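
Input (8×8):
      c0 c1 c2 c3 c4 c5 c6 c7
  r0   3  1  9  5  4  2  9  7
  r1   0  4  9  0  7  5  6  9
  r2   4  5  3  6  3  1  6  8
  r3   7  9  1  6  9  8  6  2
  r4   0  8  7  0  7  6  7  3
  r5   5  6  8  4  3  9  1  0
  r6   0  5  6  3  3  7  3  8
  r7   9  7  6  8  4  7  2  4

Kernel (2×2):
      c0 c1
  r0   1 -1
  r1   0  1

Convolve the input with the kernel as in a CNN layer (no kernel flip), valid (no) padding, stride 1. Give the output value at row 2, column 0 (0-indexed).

The receptive field on the input at this output position is [4 5 / 7 9]. Elementwise product with the kernel and sum: 4·1 + 5·-1 + 9·1.

8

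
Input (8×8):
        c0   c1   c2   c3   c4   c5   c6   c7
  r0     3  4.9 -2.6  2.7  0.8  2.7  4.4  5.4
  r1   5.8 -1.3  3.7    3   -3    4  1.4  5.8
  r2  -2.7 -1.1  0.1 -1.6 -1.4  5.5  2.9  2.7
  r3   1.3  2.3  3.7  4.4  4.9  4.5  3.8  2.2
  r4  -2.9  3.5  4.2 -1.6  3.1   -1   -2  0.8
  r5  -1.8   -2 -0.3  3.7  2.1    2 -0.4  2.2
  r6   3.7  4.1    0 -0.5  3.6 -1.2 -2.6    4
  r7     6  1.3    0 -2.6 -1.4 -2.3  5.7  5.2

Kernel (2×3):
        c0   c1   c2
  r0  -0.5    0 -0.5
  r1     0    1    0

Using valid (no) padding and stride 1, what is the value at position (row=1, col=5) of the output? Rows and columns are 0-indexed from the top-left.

-2

The receptive field on the input at this output position is [4 1.4 5.8 / 5.5 2.9 2.7]. Elementwise product with the kernel and sum: 4·-0.5 + 5.8·-0.5 + 2.9·1.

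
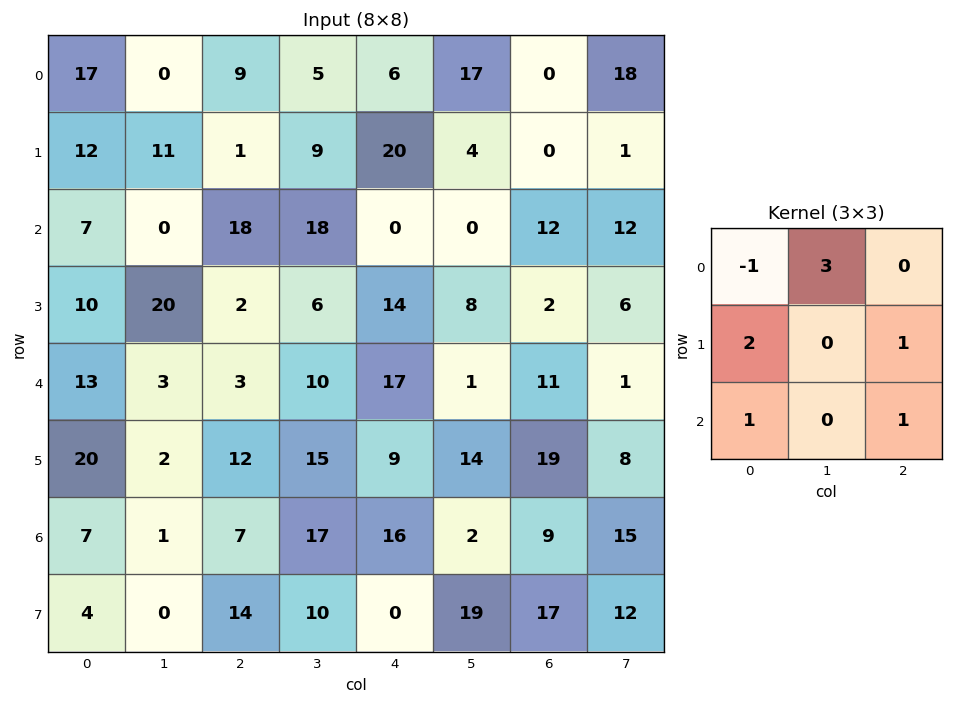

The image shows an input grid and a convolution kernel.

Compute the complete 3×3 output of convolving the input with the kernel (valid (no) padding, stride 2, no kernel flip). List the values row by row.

Output[0,0]: The receptive field on the input at this output position is [17 0 9 / 12 11 1 / 7 0 18]. Elementwise product with the kernel and sum: 17·-1 + 0·3 + 12·2 + 1·1 + 7·1 + 18·1.
Output[0,1]: The receptive field on the input at this output position is [9 5 6 / 1 9 20 / 18 18 0]. Elementwise product with the kernel and sum: 9·-1 + 5·3 + 1·2 + 20·1 + 18·1 + 0·1.

33 46 97
31 74 58
62 83 48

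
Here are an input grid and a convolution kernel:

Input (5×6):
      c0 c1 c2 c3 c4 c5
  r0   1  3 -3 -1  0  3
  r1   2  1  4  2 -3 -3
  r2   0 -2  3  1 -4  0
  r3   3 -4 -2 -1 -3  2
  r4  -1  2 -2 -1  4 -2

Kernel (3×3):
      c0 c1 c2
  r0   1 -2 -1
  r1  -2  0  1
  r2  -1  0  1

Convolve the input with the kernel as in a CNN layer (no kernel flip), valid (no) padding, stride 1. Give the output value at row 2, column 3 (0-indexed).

The receptive field on the input at this output position is [1 -4 0 / -1 -3 2 / -1 4 -2]. Elementwise product with the kernel and sum: 1·1 + -4·-2 + 0·-1 + -1·-2 + 2·1 + -1·-1 + -2·1.

12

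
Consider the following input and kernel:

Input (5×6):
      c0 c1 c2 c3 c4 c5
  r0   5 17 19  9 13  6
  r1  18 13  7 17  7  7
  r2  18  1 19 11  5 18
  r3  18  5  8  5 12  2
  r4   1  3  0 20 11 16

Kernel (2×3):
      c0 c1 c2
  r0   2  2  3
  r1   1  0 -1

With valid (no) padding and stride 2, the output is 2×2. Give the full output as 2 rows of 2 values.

Output[0,0]: The receptive field on the input at this output position is [5 17 19 / 18 13 7]. Elementwise product with the kernel and sum: 5·2 + 17·2 + 19·3 + 18·1 + 7·-1.
Output[0,1]: The receptive field on the input at this output position is [19 9 13 / 7 17 7]. Elementwise product with the kernel and sum: 19·2 + 9·2 + 13·3 + 7·1 + 7·-1.

112 95
105 71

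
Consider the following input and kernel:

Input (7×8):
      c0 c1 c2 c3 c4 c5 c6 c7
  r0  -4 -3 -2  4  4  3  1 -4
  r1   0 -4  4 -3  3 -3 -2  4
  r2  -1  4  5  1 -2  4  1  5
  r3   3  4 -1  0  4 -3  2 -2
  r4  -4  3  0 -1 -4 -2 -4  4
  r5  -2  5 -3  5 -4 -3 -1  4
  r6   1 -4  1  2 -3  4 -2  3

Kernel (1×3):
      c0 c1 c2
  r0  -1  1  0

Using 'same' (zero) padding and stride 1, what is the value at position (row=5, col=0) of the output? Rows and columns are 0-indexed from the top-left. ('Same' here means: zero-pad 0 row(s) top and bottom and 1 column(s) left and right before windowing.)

The receptive field on the zero-padded input at this output position is [0 -2 5]. Elementwise product with the kernel and sum: 0·-1 + -2·1.

-2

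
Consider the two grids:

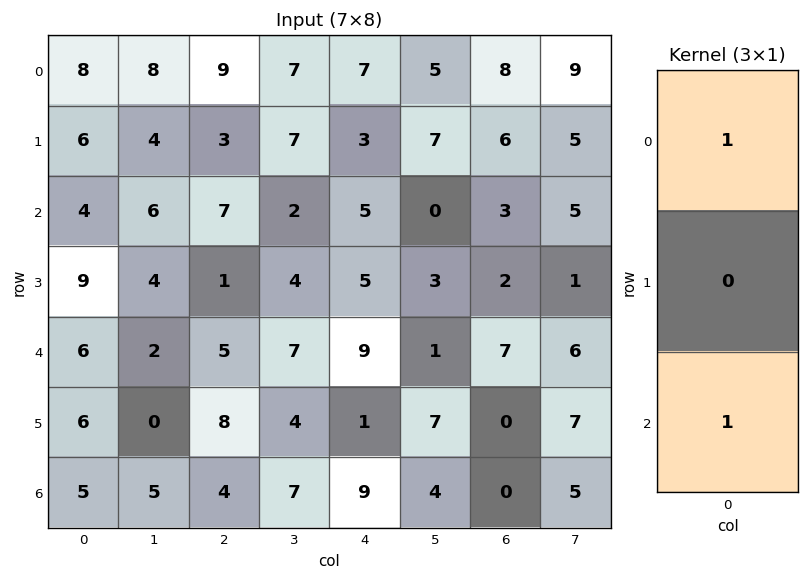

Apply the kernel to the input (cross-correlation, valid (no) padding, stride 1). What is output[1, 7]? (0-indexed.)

The receptive field on the input at this output position is [5 / 5 / 1]. Elementwise product with the kernel and sum: 5·1 + 1·1.

6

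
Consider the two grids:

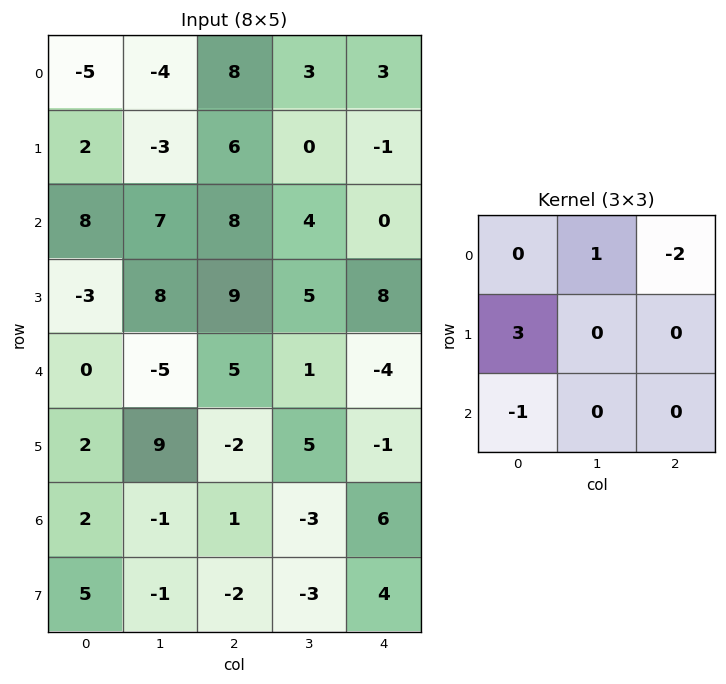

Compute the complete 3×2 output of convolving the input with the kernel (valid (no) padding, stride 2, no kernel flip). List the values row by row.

-22 7
-18 26
-11 2

Output[0,0]: The receptive field on the input at this output position is [-5 -4 8 / 2 -3 6 / 8 7 8]. Elementwise product with the kernel and sum: -4·1 + 8·-2 + 2·3 + 8·-1.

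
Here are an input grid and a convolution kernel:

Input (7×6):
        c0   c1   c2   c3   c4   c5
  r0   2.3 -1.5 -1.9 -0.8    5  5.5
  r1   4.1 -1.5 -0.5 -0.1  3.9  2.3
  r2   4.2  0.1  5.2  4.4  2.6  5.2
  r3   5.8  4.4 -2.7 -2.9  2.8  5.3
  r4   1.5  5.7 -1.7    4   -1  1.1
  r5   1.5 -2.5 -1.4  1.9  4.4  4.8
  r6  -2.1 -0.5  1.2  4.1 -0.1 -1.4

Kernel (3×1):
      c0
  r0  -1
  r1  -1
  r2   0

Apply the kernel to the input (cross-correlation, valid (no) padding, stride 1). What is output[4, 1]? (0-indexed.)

-3.2

The receptive field on the input at this output position is [5.7 / -2.5 / -0.5]. Elementwise product with the kernel and sum: 5.7·-1 + -2.5·-1.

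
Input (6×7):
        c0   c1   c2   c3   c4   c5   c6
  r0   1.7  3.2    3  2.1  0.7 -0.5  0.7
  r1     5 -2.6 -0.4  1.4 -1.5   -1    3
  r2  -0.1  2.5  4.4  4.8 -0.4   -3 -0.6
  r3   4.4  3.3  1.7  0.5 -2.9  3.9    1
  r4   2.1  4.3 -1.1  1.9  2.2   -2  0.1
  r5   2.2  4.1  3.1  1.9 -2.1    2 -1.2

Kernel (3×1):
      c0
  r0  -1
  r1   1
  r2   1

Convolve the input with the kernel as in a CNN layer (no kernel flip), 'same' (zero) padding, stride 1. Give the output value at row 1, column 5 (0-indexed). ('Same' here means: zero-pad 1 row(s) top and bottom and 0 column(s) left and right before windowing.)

The receptive field on the zero-padded input at this output position is [-0.5 / -1 / -3]. Elementwise product with the kernel and sum: -0.5·-1 + -1·1 + -3·1.

-3.5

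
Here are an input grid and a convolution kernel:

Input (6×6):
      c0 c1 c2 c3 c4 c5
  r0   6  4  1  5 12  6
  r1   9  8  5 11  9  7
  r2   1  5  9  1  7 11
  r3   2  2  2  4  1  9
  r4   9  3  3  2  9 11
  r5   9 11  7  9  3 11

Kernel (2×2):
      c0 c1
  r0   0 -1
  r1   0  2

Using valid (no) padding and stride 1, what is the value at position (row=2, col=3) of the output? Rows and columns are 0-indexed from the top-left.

-5

The receptive field on the input at this output position is [1 7 / 4 1]. Elementwise product with the kernel and sum: 7·-1 + 1·2.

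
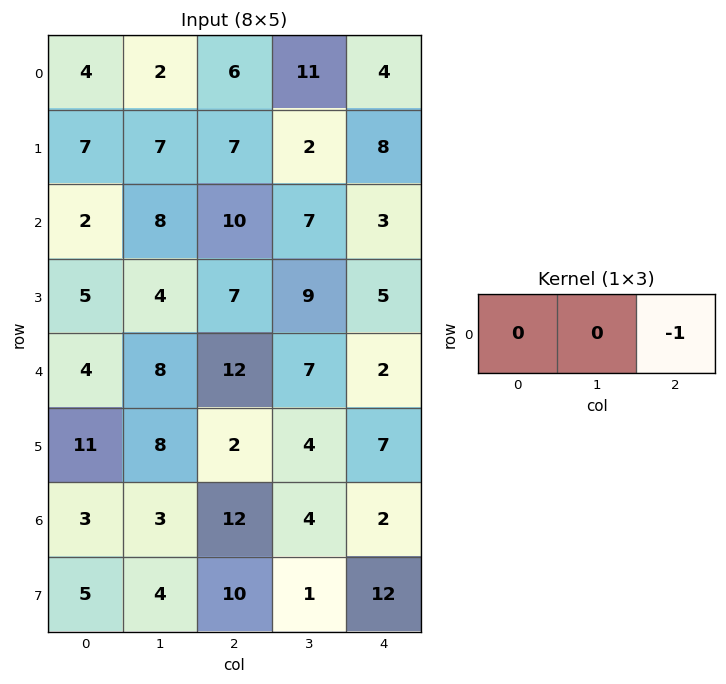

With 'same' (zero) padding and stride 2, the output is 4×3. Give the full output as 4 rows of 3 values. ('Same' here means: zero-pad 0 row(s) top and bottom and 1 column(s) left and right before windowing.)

-2 -11 0
-8 -7 0
-8 -7 0
-3 -4 0

Output[0,0]: The receptive field on the zero-padded input at this output position is [0 4 2]. Elementwise product with the kernel and sum: 2·-1.
Output[0,1]: The receptive field on the zero-padded input at this output position is [2 6 11]. Elementwise product with the kernel and sum: 11·-1.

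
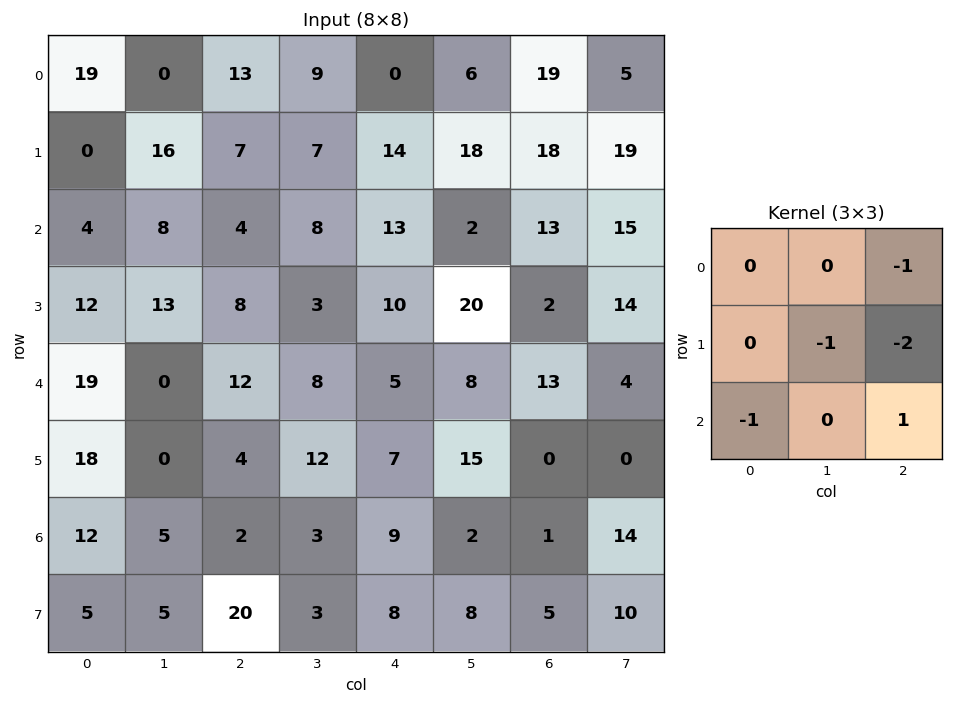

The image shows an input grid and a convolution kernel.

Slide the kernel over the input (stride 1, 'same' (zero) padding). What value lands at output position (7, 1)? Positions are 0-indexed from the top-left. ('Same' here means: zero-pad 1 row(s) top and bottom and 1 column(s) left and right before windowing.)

The receptive field on the zero-padded input at this output position is [12 5 2 / 5 5 20 / 0 0 0]. Elementwise product with the kernel and sum: 2·-1 + 5·-1 + 20·-2 + 0·-1 + 0·1.

-47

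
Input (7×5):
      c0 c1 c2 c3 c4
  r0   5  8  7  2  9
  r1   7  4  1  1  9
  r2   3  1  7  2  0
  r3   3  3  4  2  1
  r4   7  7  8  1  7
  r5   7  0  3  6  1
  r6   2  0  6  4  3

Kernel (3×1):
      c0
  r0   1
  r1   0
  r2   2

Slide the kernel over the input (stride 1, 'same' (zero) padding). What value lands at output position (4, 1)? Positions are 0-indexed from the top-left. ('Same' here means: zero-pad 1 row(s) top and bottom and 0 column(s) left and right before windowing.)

3

The receptive field on the zero-padded input at this output position is [3 / 7 / 0]. Elementwise product with the kernel and sum: 3·1 + 0·2.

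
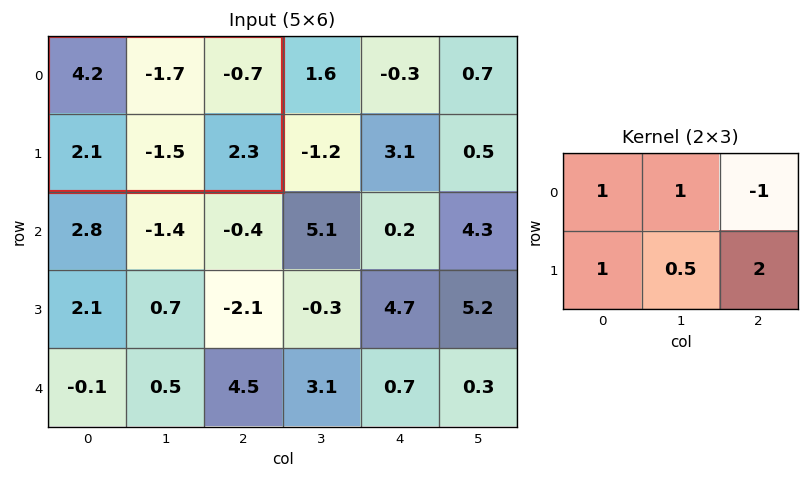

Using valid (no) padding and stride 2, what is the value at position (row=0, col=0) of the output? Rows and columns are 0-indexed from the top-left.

9.15

The receptive field on the input at this output position is [4.2 -1.7 -0.7 / 2.1 -1.5 2.3]. Elementwise product with the kernel and sum: 4.2·1 + -1.7·1 + -0.7·-1 + 2.1·1 + -1.5·0.5 + 2.3·2.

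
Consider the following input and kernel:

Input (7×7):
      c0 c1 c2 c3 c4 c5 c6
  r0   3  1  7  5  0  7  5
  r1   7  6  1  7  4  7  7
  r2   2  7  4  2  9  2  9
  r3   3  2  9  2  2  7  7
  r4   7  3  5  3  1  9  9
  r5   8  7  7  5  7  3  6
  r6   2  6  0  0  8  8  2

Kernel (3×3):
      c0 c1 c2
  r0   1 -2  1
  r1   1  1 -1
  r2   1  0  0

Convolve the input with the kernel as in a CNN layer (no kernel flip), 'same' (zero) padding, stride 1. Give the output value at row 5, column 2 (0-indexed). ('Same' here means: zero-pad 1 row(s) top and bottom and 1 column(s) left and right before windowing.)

The receptive field on the zero-padded input at this output position is [3 5 3 / 7 7 5 / 6 0 0]. Elementwise product with the kernel and sum: 3·1 + 5·-2 + 3·1 + 7·1 + 7·1 + 5·-1 + 6·1.

11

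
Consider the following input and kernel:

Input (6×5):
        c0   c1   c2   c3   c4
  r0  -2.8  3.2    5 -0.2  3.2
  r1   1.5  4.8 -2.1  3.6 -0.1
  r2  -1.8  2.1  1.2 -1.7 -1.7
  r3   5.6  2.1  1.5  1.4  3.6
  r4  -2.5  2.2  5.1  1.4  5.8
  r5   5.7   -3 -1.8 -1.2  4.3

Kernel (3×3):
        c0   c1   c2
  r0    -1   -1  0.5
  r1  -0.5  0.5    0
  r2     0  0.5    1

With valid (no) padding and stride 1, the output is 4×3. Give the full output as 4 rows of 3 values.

Output[0,0]: The receptive field on the input at this output position is [-2.8 3.2 5 / 1.5 4.8 -2.1 / -1.8 2.1 1.2]. Elementwise product with the kernel and sum: -2.8·-1 + 3.2·-1 + 5·0.5 + 1.5·-0.5 + 4.8·0.5 + 2.1·0.5 + 1.2·1.

6 -12.85 -2.9
-2.85 0.8 1.3
4.75 -0.5 6.1
-7.9 -3.55 0.75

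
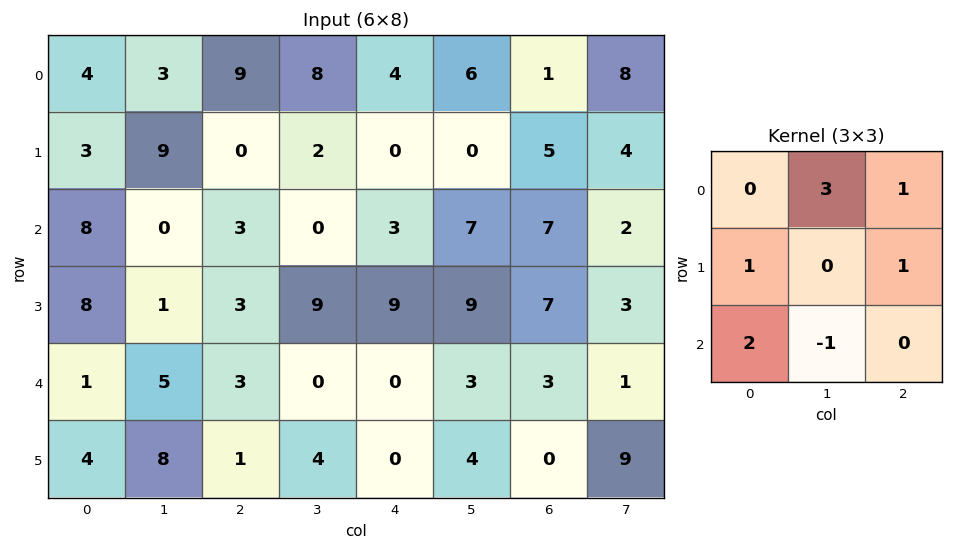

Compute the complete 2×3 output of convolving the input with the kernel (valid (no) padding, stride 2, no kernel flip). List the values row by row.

37 34 23
11 21 41

Output[0,0]: The receptive field on the input at this output position is [4 3 9 / 3 9 0 / 8 0 3]. Elementwise product with the kernel and sum: 3·3 + 9·1 + 3·1 + 0·1 + 8·2 + 0·-1.
Output[0,1]: The receptive field on the input at this output position is [9 8 4 / 0 2 0 / 3 0 3]. Elementwise product with the kernel and sum: 8·3 + 4·1 + 0·1 + 0·1 + 3·2 + 0·-1.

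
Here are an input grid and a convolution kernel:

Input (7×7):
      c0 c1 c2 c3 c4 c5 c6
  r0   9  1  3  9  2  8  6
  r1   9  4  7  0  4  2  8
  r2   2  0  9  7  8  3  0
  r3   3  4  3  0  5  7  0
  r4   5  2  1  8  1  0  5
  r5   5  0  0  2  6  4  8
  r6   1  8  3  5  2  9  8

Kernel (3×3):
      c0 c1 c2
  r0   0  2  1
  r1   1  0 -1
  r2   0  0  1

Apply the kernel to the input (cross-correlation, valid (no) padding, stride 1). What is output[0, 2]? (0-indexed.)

The receptive field on the input at this output position is [3 9 2 / 7 0 4 / 9 7 8]. Elementwise product with the kernel and sum: 9·2 + 2·1 + 7·1 + 4·-1 + 8·1.

31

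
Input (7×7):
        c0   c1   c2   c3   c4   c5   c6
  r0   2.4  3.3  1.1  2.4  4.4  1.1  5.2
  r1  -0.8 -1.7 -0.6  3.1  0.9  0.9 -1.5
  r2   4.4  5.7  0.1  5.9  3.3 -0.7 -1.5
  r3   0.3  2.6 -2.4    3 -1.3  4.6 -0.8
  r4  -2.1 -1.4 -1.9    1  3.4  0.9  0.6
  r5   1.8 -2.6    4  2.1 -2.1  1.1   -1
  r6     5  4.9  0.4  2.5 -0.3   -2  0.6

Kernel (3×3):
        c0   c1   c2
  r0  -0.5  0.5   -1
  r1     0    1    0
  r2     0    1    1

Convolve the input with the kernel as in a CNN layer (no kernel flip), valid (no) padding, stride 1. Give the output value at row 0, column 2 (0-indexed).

8.55

The receptive field on the input at this output position is [1.1 2.4 4.4 / -0.6 3.1 0.9 / 0.1 5.9 3.3]. Elementwise product with the kernel and sum: 1.1·-0.5 + 2.4·0.5 + 4.4·-1 + 3.1·1 + 5.9·1 + 3.3·1.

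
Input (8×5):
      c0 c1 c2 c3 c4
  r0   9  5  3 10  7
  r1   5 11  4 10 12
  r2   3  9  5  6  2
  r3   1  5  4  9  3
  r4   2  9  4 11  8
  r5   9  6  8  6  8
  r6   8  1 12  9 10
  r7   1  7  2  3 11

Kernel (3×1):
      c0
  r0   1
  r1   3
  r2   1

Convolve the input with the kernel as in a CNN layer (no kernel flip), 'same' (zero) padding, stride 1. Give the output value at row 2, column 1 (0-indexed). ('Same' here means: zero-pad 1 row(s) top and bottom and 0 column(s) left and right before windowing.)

The receptive field on the zero-padded input at this output position is [11 / 9 / 5]. Elementwise product with the kernel and sum: 11·1 + 9·3 + 5·1.

43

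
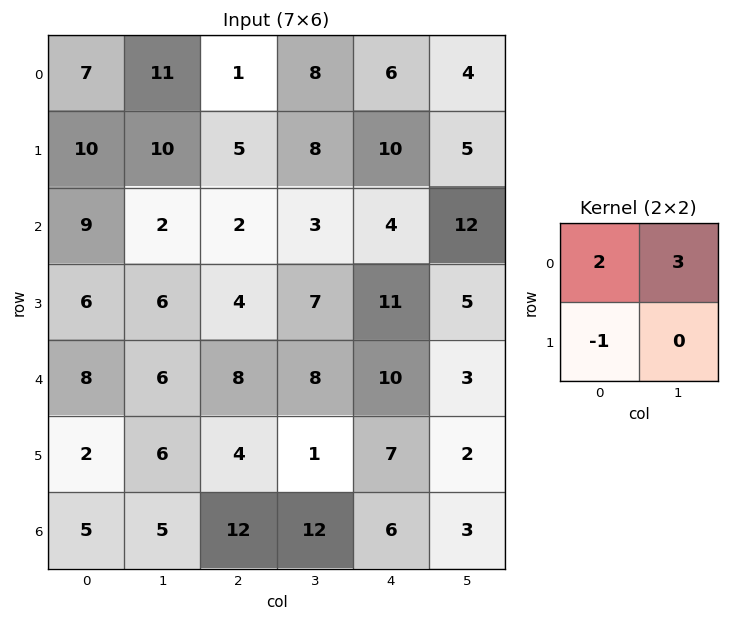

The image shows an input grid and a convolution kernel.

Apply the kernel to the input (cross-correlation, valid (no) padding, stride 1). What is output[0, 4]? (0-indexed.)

The receptive field on the input at this output position is [6 4 / 10 5]. Elementwise product with the kernel and sum: 6·2 + 4·3 + 10·-1.

14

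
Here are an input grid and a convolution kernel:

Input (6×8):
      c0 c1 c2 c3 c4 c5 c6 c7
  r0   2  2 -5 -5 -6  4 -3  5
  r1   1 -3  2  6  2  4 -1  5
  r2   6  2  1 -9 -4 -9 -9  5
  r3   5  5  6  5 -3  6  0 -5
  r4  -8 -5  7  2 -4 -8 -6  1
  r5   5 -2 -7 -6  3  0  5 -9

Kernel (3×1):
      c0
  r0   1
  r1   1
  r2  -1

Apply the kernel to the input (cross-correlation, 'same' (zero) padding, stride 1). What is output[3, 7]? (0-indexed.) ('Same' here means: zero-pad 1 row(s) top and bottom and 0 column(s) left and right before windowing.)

The receptive field on the zero-padded input at this output position is [5 / -5 / 1]. Elementwise product with the kernel and sum: 5·1 + -5·1 + 1·-1.

-1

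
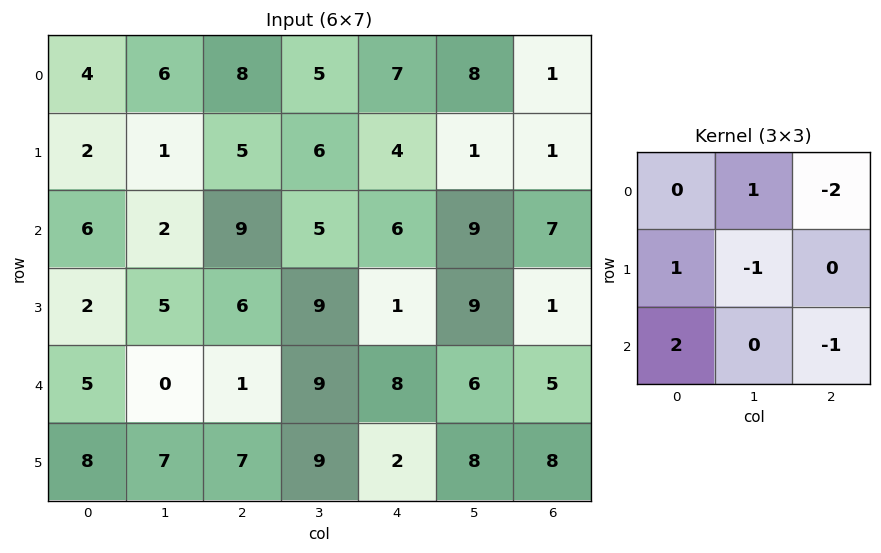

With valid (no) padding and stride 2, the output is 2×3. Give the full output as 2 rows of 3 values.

Output[0,0]: The receptive field on the input at this output position is [4 6 8 / 2 1 5 / 6 2 9]. Elementwise product with the kernel and sum: 6·1 + 8·-2 + 2·1 + 1·-1 + 6·2 + 9·-1.

-6 2 14
-10 -16 -2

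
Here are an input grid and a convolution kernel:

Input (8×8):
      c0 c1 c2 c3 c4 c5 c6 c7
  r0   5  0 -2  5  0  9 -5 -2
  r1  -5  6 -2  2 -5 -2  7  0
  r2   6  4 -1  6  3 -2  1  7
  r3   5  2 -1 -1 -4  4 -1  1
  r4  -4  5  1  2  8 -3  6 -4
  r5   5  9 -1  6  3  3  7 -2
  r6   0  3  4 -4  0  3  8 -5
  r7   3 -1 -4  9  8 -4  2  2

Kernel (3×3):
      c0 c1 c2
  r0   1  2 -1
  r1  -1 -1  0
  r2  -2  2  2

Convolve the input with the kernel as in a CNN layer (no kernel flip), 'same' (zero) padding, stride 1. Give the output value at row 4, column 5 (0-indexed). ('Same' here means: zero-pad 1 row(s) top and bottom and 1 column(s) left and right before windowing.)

The receptive field on the zero-padded input at this output position is [-4 4 -1 / 8 -3 6 / 3 3 7]. Elementwise product with the kernel and sum: -4·1 + 4·2 + -1·-1 + 8·-1 + -3·-1 + 3·-2 + 3·2 + 7·2.

14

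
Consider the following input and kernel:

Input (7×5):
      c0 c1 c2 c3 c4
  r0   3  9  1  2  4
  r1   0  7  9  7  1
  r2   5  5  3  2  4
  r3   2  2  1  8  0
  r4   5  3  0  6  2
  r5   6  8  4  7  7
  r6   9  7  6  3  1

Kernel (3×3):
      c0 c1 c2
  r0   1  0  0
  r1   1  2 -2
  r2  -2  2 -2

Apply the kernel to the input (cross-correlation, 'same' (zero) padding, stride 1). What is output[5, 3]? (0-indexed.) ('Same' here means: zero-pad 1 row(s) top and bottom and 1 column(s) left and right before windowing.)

The receptive field on the zero-padded input at this output position is [0 6 2 / 4 7 7 / 6 3 1]. Elementwise product with the kernel and sum: 0·1 + 4·1 + 7·2 + 7·-2 + 6·-2 + 3·2 + 1·-2.

-4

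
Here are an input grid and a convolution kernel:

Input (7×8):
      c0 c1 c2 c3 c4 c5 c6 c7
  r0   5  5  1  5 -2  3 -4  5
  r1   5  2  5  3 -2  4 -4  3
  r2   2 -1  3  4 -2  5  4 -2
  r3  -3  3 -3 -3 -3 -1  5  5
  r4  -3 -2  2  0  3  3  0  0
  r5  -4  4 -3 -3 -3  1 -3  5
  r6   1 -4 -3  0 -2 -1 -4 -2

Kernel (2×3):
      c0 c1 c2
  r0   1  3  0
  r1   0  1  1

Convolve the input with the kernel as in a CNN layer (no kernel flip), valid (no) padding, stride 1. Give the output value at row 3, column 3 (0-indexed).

The receptive field on the input at this output position is [-3 -3 -1 / 0 3 3]. Elementwise product with the kernel and sum: -3·1 + -3·3 + 3·1 + 3·1.

-6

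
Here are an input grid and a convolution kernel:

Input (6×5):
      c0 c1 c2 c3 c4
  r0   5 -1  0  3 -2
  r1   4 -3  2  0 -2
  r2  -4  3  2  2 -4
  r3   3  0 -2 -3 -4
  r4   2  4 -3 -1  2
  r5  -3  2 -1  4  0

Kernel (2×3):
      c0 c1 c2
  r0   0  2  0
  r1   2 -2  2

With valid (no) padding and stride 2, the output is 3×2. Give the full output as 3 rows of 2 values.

16 6
8 -2
-4 -12

Output[0,0]: The receptive field on the input at this output position is [5 -1 0 / 4 -3 2]. Elementwise product with the kernel and sum: -1·2 + 4·2 + -3·-2 + 2·2.
Output[0,1]: The receptive field on the input at this output position is [0 3 -2 / 2 0 -2]. Elementwise product with the kernel and sum: 3·2 + 2·2 + 0·-2 + -2·2.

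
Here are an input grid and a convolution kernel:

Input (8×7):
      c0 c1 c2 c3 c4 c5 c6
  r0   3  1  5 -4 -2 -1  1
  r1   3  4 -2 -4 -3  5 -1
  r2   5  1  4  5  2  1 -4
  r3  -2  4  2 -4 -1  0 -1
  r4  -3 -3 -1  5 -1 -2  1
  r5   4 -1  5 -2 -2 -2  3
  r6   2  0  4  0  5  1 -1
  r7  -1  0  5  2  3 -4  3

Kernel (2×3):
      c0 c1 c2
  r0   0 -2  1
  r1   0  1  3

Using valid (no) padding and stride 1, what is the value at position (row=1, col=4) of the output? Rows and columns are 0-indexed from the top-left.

-22

The receptive field on the input at this output position is [-3 5 -1 / 2 1 -4]. Elementwise product with the kernel and sum: 5·-2 + -1·1 + 1·1 + -4·3.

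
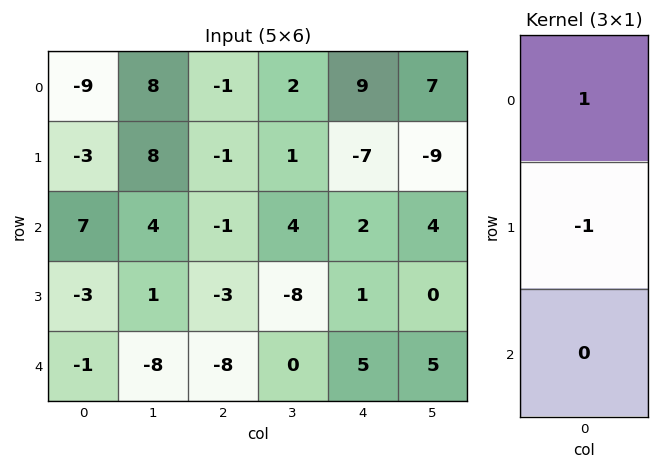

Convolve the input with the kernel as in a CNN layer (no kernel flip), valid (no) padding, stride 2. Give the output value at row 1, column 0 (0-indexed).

10

The receptive field on the input at this output position is [7 / -3 / -1]. Elementwise product with the kernel and sum: 7·1 + -3·-1.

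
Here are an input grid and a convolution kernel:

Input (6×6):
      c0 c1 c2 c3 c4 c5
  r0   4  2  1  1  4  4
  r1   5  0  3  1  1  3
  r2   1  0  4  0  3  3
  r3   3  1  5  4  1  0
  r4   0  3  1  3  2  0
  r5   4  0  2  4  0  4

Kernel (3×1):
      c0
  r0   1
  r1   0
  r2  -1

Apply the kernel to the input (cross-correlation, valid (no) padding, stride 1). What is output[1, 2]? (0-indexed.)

The receptive field on the input at this output position is [3 / 4 / 5]. Elementwise product with the kernel and sum: 3·1 + 5·-1.

-2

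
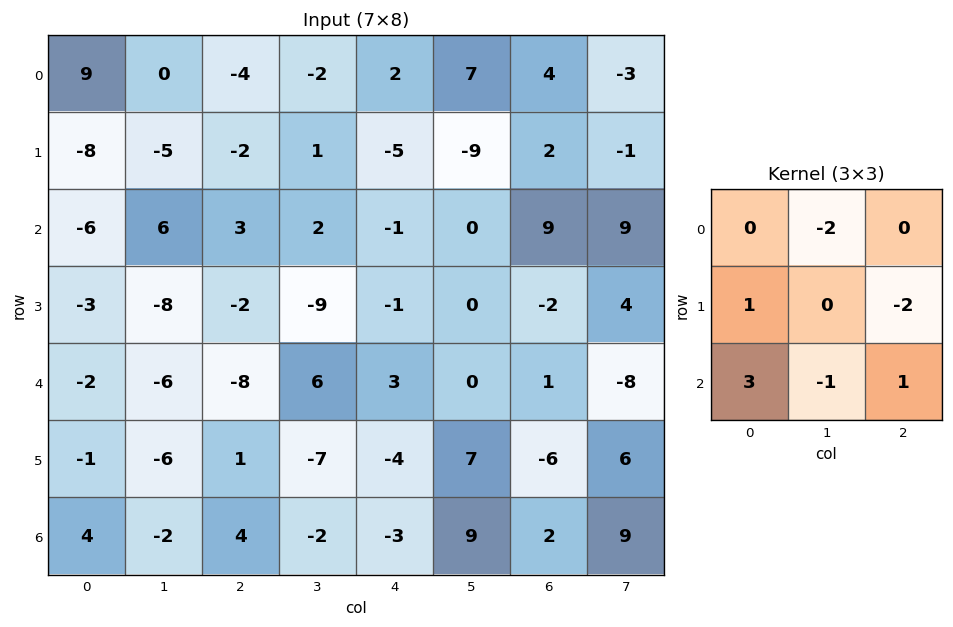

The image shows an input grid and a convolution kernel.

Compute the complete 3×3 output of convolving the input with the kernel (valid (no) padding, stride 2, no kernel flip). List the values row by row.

Output[0,0]: The receptive field on the input at this output position is [9 0 -4 / -8 -5 -2 / -6 6 3]. Elementwise product with the kernel and sum: 0·-2 + -8·1 + -2·-2 + -6·3 + 6·-1 + 3·1.

-25 18 -17
-19 -31 13
27 8 -8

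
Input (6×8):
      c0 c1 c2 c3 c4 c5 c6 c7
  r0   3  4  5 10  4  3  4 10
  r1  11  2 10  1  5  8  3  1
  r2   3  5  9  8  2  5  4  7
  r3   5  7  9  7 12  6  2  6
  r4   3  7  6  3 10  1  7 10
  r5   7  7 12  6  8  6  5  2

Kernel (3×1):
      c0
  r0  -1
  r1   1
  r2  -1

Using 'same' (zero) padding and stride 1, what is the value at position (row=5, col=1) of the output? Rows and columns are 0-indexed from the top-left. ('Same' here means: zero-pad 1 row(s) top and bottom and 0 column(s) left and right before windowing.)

0

The receptive field on the zero-padded input at this output position is [7 / 7 / 0]. Elementwise product with the kernel and sum: 7·-1 + 7·1 + 0·-1.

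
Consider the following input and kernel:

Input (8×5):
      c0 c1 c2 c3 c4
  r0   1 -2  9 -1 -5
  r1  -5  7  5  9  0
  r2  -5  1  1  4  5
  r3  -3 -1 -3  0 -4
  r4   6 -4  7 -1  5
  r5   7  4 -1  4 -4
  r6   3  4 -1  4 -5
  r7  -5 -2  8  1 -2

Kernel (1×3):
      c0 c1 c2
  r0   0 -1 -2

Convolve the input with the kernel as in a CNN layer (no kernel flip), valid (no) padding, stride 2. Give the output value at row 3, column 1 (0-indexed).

6

The receptive field on the input at this output position is [-1 4 -5]. Elementwise product with the kernel and sum: 4·-1 + -5·-2.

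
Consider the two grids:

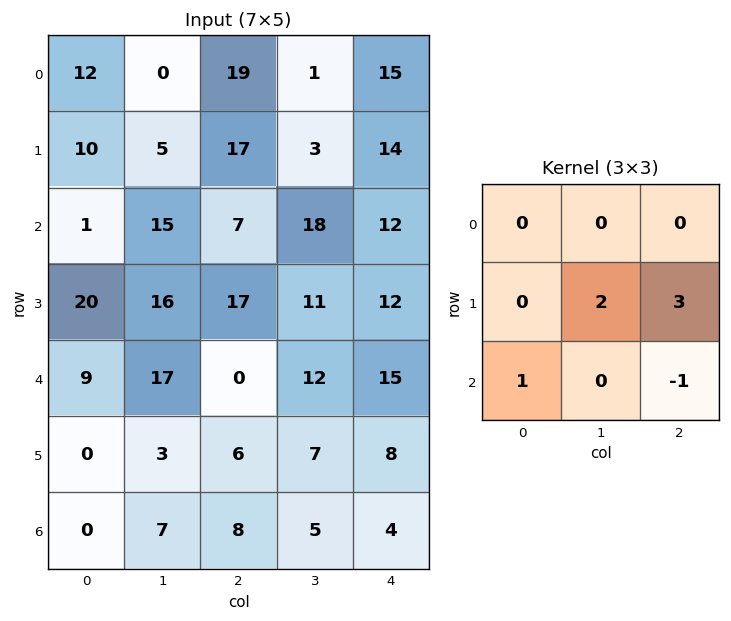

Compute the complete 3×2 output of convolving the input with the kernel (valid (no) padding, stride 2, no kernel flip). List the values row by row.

55 43
92 43
16 42

Output[0,0]: The receptive field on the input at this output position is [12 0 19 / 10 5 17 / 1 15 7]. Elementwise product with the kernel and sum: 5·2 + 17·3 + 1·1 + 7·-1.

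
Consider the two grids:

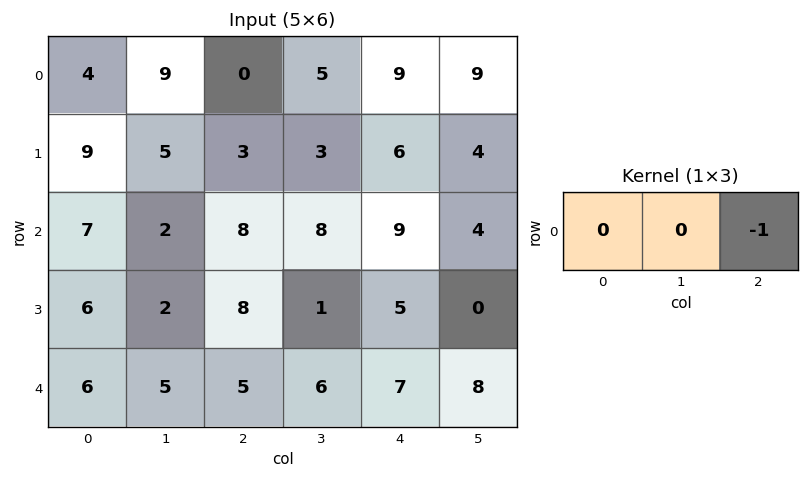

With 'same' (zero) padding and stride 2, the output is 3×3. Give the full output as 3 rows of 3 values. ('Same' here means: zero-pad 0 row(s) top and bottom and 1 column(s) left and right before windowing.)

Output[0,0]: The receptive field on the zero-padded input at this output position is [0 4 9]. Elementwise product with the kernel and sum: 9·-1.
Output[0,1]: The receptive field on the zero-padded input at this output position is [9 0 5]. Elementwise product with the kernel and sum: 5·-1.

-9 -5 -9
-2 -8 -4
-5 -6 -8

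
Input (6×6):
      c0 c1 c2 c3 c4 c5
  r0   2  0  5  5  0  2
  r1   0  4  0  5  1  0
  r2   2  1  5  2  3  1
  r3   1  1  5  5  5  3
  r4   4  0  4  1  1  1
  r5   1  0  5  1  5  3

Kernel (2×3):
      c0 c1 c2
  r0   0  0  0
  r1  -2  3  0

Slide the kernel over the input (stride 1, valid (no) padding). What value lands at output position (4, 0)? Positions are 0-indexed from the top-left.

-2

The receptive field on the input at this output position is [4 0 4 / 1 0 5]. Elementwise product with the kernel and sum: 1·-2 + 0·3.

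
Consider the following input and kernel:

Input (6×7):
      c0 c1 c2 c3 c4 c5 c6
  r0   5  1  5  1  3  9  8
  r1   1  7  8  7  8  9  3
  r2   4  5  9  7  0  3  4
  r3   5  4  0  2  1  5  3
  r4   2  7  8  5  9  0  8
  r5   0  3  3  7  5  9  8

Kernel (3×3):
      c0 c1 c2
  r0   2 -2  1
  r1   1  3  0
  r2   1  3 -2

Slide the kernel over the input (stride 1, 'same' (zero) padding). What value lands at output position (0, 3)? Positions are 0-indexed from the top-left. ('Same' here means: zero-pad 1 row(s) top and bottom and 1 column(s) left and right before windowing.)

The receptive field on the zero-padded input at this output position is [0 0 0 / 5 1 3 / 8 7 8]. Elementwise product with the kernel and sum: 0·2 + 0·-2 + 0·1 + 5·1 + 1·3 + 8·1 + 7·3 + 8·-2.

21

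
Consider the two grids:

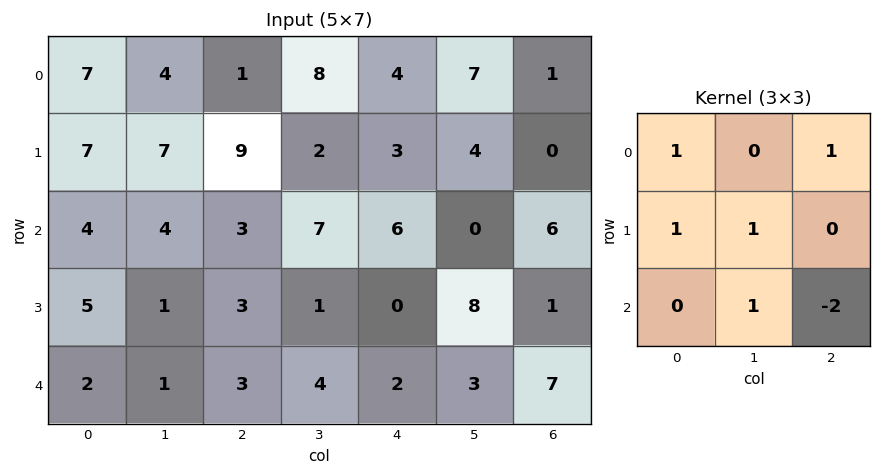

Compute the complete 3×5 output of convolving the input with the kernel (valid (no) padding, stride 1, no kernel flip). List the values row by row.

20 17 11 26 0
19 17 23 3 15
8 10 13 4 9

Output[0,0]: The receptive field on the input at this output position is [7 4 1 / 7 7 9 / 4 4 3]. Elementwise product with the kernel and sum: 7·1 + 1·1 + 7·1 + 7·1 + 4·1 + 3·-2.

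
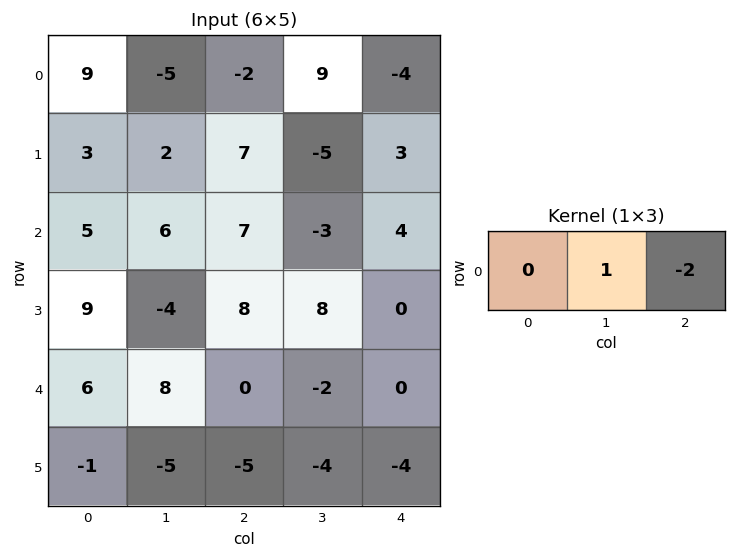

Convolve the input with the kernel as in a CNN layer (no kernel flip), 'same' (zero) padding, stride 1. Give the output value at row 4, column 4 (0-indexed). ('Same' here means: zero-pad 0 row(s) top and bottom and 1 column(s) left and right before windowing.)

0

The receptive field on the zero-padded input at this output position is [-2 0 0]. Elementwise product with the kernel and sum: 0·1 + 0·-2.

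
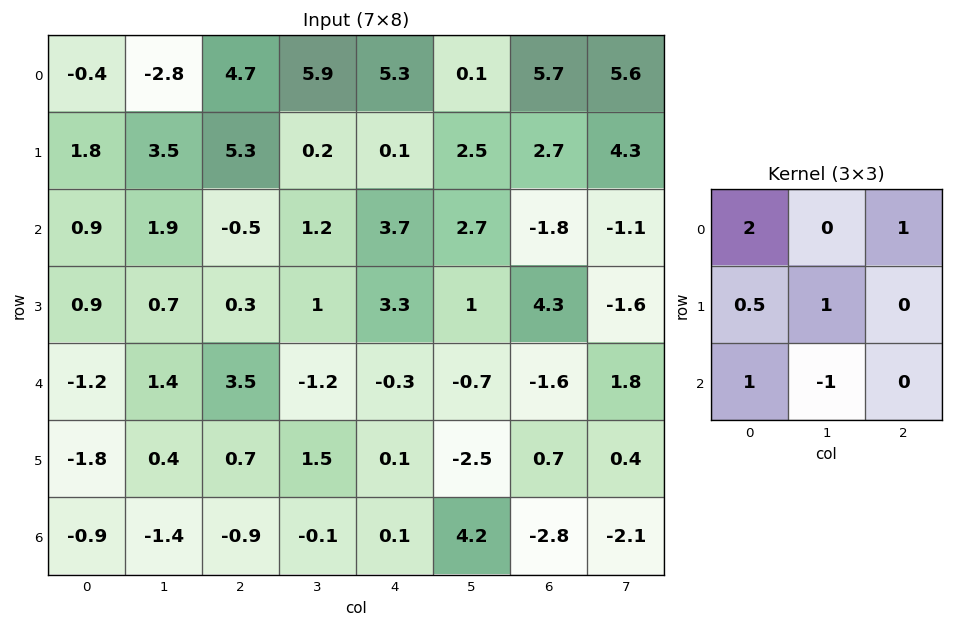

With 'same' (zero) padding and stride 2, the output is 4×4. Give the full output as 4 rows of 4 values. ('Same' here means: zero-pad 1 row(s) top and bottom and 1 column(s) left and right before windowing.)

-2.2 1.5 8.35 5.55
3.5 8.05 4.9 5.55
1.3 6.3 3.5 -4.75
-0.5 0.7 0.55 -5.3

Output[0,0]: The receptive field on the zero-padded input at this output position is [0 0 0 / 0 -0.4 -2.8 / 0 1.8 3.5]. Elementwise product with the kernel and sum: 0·2 + 0·1 + 0·0.5 + -0.4·1 + 0·1 + 1.8·-1.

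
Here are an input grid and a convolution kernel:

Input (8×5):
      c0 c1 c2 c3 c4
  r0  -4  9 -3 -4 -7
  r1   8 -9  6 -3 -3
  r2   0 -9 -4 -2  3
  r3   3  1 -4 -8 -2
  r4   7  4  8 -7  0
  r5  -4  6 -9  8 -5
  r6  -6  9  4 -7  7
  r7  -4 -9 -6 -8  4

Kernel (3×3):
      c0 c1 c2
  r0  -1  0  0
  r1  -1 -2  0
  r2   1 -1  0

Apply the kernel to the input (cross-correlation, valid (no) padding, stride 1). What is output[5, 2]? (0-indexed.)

21

The receptive field on the input at this output position is [-9 8 -5 / 4 -7 7 / -6 -8 4]. Elementwise product with the kernel and sum: -9·-1 + 4·-1 + -7·-2 + -6·1 + -8·-1.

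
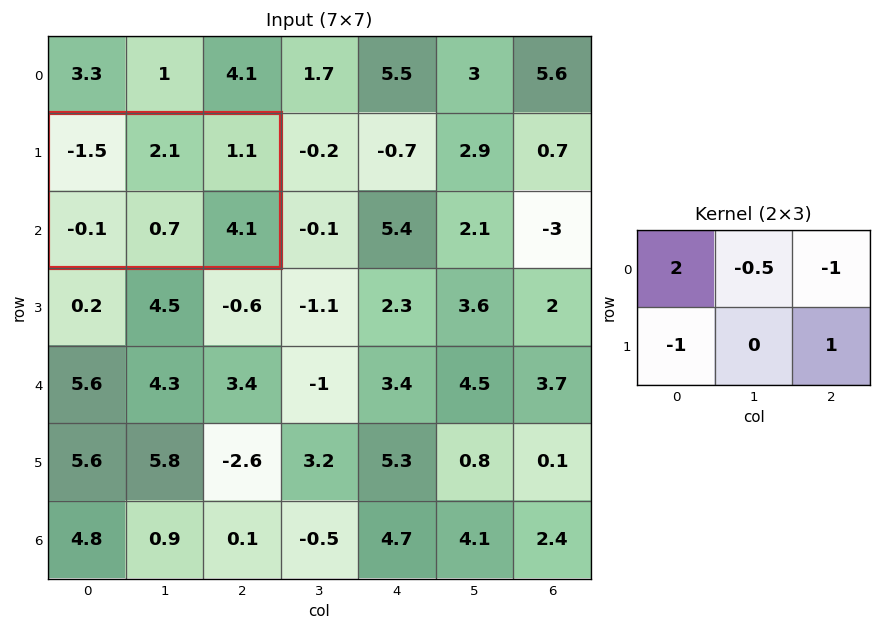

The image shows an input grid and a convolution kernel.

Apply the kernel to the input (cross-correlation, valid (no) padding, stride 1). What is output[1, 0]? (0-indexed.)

The receptive field on the input at this output position is [-1.5 2.1 1.1 / -0.1 0.7 4.1]. Elementwise product with the kernel and sum: -1.5·2 + 2.1·-0.5 + 1.1·-1 + -0.1·-1 + 4.1·1.

-0.95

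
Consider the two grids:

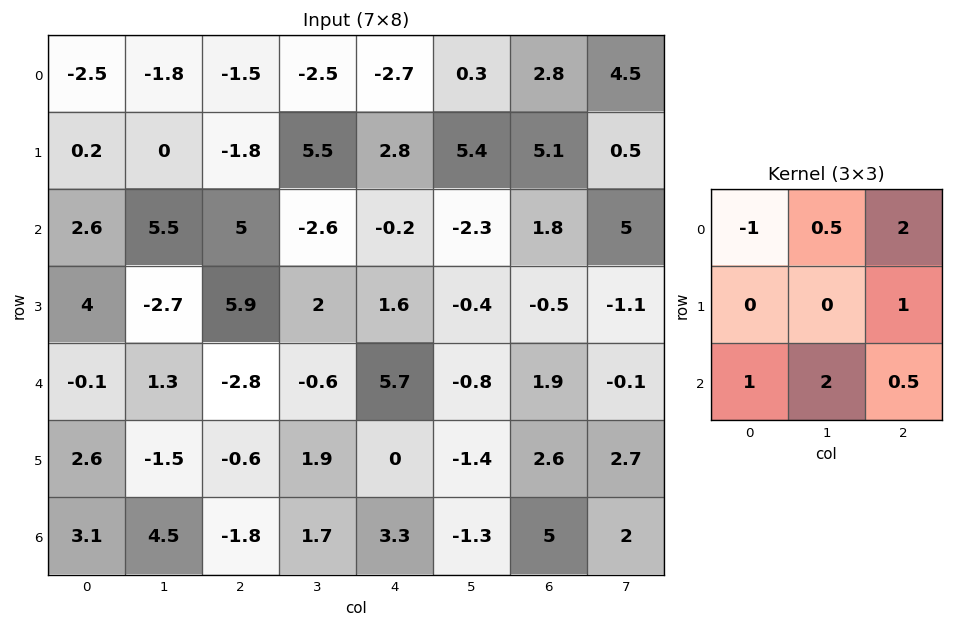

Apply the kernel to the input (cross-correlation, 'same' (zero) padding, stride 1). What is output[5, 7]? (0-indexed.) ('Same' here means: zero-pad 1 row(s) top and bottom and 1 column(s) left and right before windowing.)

The receptive field on the zero-padded input at this output position is [1.9 -0.1 0 / 2.6 2.7 0 / 5 2 0]. Elementwise product with the kernel and sum: 1.9·-1 + -0.1·0.5 + 0·2 + 0·1 + 5·1 + 2·2 + 0·0.5.

7.05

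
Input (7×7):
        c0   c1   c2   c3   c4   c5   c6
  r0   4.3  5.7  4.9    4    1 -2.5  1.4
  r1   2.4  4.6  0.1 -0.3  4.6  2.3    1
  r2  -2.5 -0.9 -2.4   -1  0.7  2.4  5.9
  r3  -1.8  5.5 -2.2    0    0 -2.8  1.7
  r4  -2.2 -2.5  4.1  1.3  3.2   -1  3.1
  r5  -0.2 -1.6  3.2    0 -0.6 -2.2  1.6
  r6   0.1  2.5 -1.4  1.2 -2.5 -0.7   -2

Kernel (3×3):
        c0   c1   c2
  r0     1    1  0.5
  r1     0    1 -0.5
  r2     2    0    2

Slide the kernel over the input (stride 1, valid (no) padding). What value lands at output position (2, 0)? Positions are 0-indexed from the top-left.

5.8

The receptive field on the input at this output position is [-2.5 -0.9 -2.4 / -1.8 5.5 -2.2 / -2.2 -2.5 4.1]. Elementwise product with the kernel and sum: -2.5·1 + -0.9·1 + -2.4·0.5 + 5.5·1 + -2.2·-0.5 + -2.2·2 + 4.1·2.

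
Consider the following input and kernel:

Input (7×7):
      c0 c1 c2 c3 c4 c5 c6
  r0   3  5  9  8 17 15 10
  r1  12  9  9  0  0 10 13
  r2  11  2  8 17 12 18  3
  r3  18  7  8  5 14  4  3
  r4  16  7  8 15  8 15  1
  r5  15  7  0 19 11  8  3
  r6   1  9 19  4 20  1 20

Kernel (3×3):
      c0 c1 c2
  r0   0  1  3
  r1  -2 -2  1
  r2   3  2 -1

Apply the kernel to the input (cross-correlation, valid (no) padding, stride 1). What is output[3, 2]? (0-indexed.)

36

The receptive field on the input at this output position is [8 5 14 / 8 15 8 / 0 19 11]. Elementwise product with the kernel and sum: 5·1 + 14·3 + 8·-2 + 15·-2 + 8·1 + 0·3 + 19·2 + 11·-1.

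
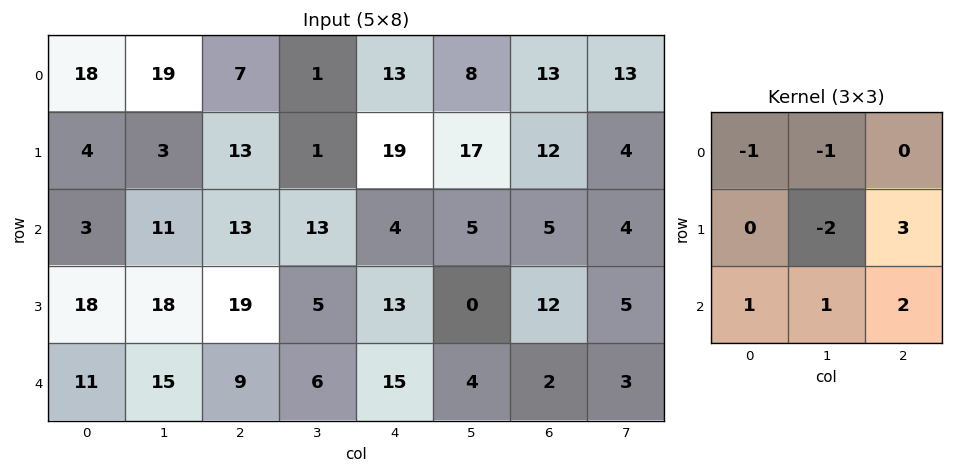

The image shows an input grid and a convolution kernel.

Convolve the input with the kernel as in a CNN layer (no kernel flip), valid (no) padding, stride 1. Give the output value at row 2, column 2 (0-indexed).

48

The receptive field on the input at this output position is [13 13 4 / 19 5 13 / 9 6 15]. Elementwise product with the kernel and sum: 13·-1 + 13·-1 + 5·-2 + 13·3 + 9·1 + 6·1 + 15·2.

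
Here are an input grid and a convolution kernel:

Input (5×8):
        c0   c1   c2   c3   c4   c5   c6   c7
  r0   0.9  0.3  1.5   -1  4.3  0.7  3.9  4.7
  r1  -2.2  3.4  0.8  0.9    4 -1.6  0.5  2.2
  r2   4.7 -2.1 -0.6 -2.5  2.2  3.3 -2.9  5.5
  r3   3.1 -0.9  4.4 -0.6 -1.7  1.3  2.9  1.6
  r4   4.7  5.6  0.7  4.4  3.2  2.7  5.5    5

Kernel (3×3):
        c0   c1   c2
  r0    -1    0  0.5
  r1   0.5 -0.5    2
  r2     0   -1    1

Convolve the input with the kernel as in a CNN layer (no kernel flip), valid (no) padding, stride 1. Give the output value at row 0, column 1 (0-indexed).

The receptive field on the input at this output position is [0.3 1.5 -1 / 3.4 0.8 0.9 / -2.1 -0.6 -2.5]. Elementwise product with the kernel and sum: 0.3·-1 + -1·0.5 + 3.4·0.5 + 0.8·-0.5 + 0.9·2 + -0.6·-1 + -2.5·1.

0.4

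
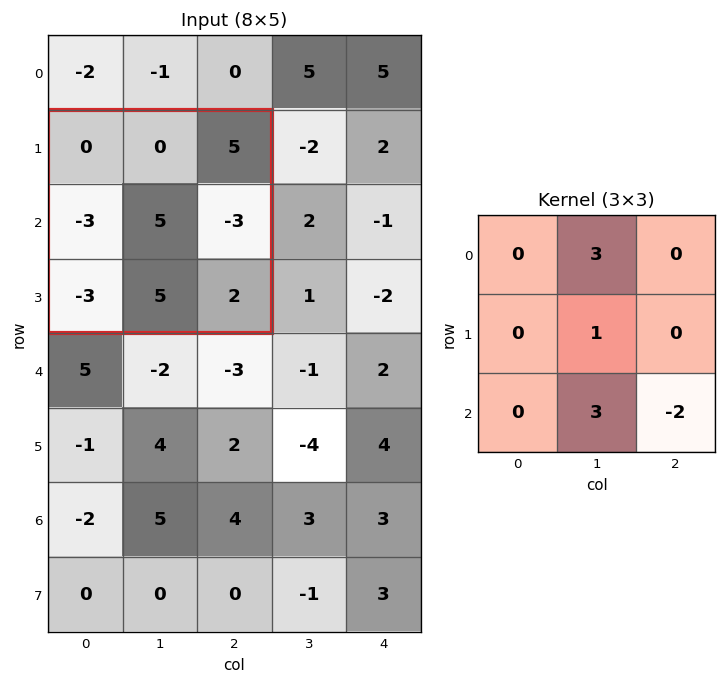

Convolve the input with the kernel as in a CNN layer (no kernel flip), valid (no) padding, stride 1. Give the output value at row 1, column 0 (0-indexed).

16

The receptive field on the input at this output position is [0 0 5 / -3 5 -3 / -3 5 2]. Elementwise product with the kernel and sum: 0·3 + 5·1 + 5·3 + 2·-2.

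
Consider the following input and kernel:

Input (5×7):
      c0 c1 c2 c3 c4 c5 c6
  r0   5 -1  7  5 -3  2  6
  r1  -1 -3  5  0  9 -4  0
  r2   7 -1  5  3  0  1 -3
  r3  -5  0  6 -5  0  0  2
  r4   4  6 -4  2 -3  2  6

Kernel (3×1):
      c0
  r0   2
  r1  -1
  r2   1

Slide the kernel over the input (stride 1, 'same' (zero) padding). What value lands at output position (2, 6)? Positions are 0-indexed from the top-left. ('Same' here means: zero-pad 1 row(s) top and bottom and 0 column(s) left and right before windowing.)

The receptive field on the zero-padded input at this output position is [0 / -3 / 2]. Elementwise product with the kernel and sum: 0·2 + -3·-1 + 2·1.

5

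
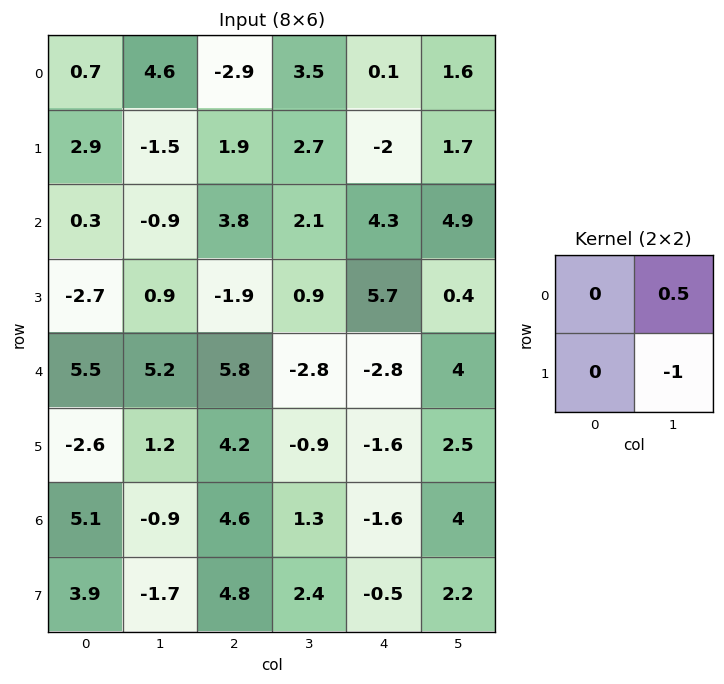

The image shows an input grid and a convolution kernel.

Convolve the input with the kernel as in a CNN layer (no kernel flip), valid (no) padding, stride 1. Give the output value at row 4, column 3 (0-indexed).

The receptive field on the input at this output position is [-2.8 -2.8 / -0.9 -1.6]. Elementwise product with the kernel and sum: -2.8·0.5 + -1.6·-1.

0.2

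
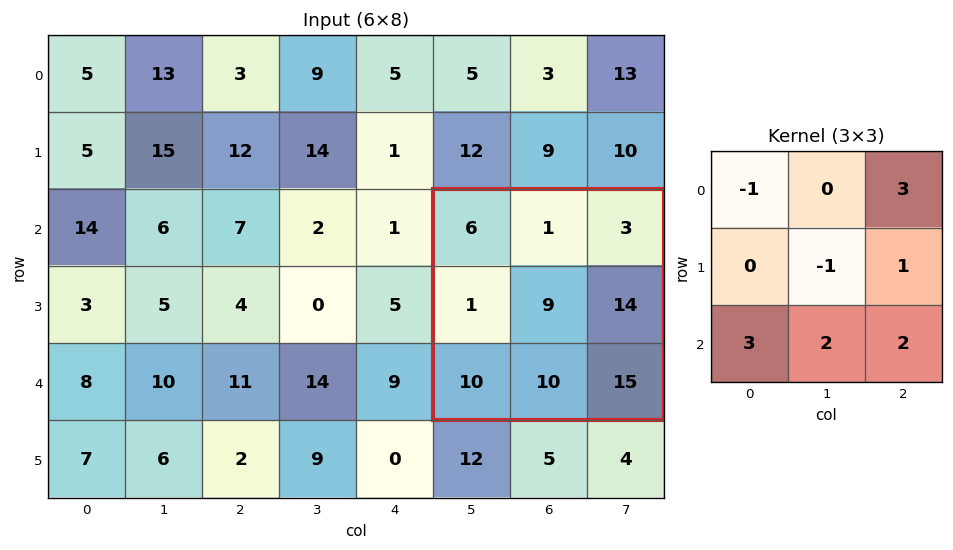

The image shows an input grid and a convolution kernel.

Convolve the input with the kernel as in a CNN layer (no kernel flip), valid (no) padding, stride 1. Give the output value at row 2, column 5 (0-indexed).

88

The receptive field on the input at this output position is [6 1 3 / 1 9 14 / 10 10 15]. Elementwise product with the kernel and sum: 6·-1 + 3·3 + 9·-1 + 14·1 + 10·3 + 10·2 + 15·2.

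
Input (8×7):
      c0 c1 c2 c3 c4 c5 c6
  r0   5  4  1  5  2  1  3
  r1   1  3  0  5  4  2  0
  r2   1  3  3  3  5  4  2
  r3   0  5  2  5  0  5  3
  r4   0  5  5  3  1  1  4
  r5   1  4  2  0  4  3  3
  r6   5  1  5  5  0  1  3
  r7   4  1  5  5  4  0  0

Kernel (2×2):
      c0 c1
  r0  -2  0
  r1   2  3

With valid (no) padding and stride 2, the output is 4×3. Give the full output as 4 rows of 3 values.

1 13 10
13 13 5
14 -6 15
1 15 8

Output[0,0]: The receptive field on the input at this output position is [5 4 / 1 3]. Elementwise product with the kernel and sum: 5·-2 + 1·2 + 3·3.
Output[0,1]: The receptive field on the input at this output position is [1 5 / 0 5]. Elementwise product with the kernel and sum: 1·-2 + 0·2 + 5·3.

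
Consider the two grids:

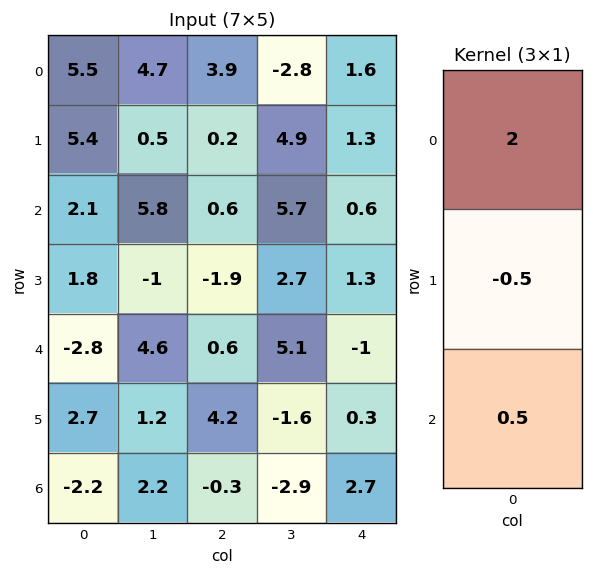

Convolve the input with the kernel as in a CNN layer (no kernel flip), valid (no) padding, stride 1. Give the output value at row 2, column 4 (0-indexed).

0.05

The receptive field on the input at this output position is [0.6 / 1.3 / -1]. Elementwise product with the kernel and sum: 0.6·2 + 1.3·-0.5 + -1·0.5.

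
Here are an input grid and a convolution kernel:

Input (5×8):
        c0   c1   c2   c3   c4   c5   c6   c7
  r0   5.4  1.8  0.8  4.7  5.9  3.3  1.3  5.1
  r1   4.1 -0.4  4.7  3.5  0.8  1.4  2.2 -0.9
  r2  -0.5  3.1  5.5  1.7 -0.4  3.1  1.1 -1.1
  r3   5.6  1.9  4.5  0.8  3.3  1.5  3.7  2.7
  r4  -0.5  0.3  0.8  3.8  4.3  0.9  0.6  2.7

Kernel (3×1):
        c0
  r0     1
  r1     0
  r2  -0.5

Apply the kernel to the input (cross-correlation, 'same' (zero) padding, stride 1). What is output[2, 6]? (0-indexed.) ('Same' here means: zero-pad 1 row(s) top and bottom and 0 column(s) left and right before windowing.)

The receptive field on the zero-padded input at this output position is [2.2 / 1.1 / 3.7]. Elementwise product with the kernel and sum: 2.2·1 + 3.7·-0.5.

0.35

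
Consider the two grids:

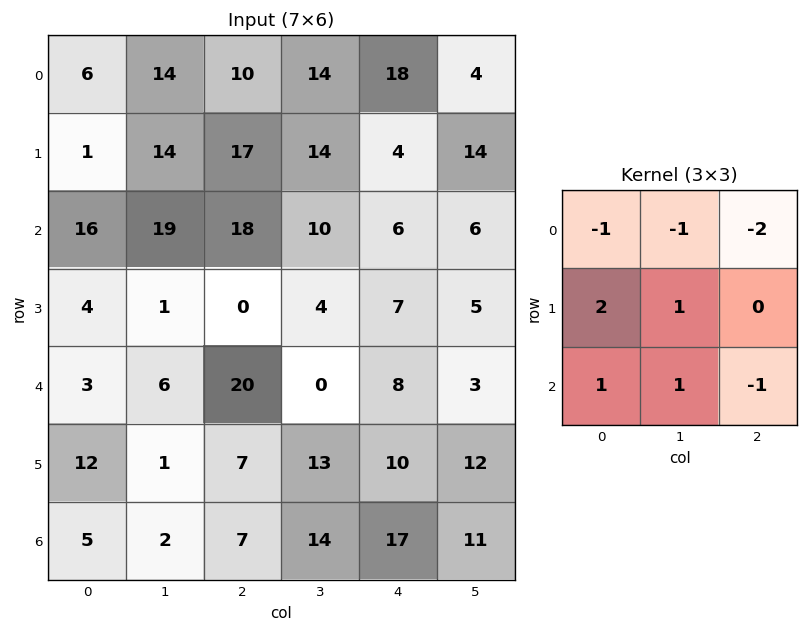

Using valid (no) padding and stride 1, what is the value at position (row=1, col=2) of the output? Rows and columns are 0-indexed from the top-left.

The receptive field on the input at this output position is [17 14 4 / 18 10 6 / 0 4 7]. Elementwise product with the kernel and sum: 17·-1 + 14·-1 + 4·-2 + 18·2 + 10·1 + 0·1 + 4·1 + 7·-1.

4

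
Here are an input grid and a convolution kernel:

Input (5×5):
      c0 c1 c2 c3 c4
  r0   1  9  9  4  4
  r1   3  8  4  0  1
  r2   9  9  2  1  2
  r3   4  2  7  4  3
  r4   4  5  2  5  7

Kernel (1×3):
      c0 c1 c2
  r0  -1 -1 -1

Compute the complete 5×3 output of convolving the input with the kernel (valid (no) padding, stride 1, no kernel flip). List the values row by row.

Output[0,0]: The receptive field on the input at this output position is [1 9 9]. Elementwise product with the kernel and sum: 1·-1 + 9·-1 + 9·-1.

-19 -22 -17
-15 -12 -5
-20 -12 -5
-13 -13 -14
-11 -12 -14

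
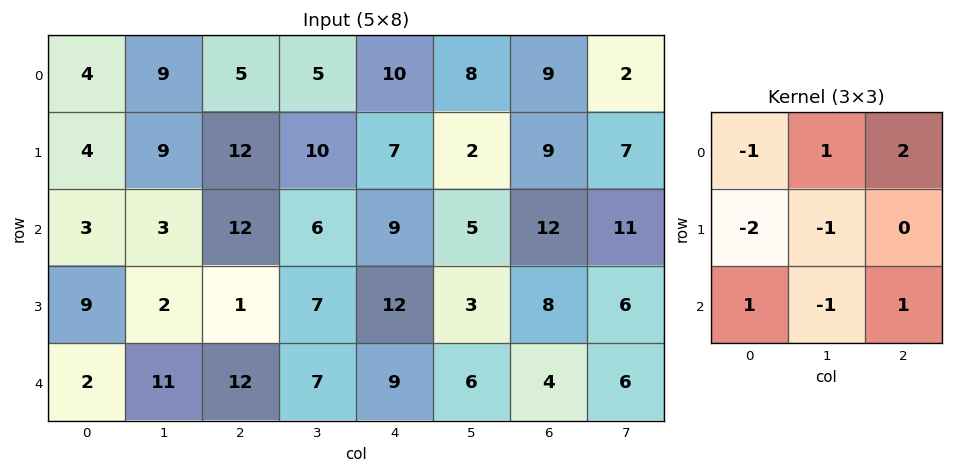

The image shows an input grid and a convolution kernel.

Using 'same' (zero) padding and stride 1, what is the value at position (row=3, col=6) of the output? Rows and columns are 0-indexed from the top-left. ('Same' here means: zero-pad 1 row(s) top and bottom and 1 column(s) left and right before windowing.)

23

The receptive field on the zero-padded input at this output position is [5 12 11 / 3 8 6 / 6 4 6]. Elementwise product with the kernel and sum: 5·-1 + 12·1 + 11·2 + 3·-2 + 8·-1 + 6·1 + 4·-1 + 6·1.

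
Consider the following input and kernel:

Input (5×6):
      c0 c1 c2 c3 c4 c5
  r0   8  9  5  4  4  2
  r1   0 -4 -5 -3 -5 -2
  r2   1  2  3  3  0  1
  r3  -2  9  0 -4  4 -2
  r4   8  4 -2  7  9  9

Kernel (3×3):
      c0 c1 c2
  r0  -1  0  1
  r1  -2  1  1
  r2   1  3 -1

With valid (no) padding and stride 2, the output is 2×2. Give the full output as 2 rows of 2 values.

Output[0,0]: The receptive field on the input at this output position is [8 9 5 / 0 -4 -5 / 1 2 3]. Elementwise product with the kernel and sum: 8·-1 + 5·1 + 0·-2 + -4·1 + -5·1 + 1·1 + 2·3 + 3·-1.

-8 13
37 7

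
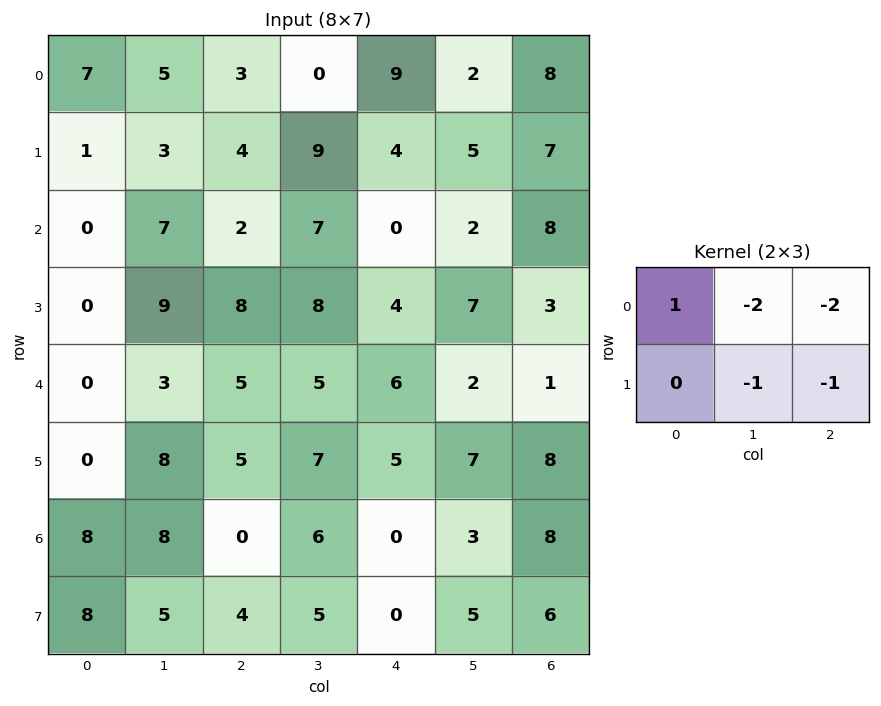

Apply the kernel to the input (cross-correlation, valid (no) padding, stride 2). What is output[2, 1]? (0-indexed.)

-29

The receptive field on the input at this output position is [5 5 6 / 5 7 5]. Elementwise product with the kernel and sum: 5·1 + 5·-2 + 6·-2 + 7·-1 + 5·-1.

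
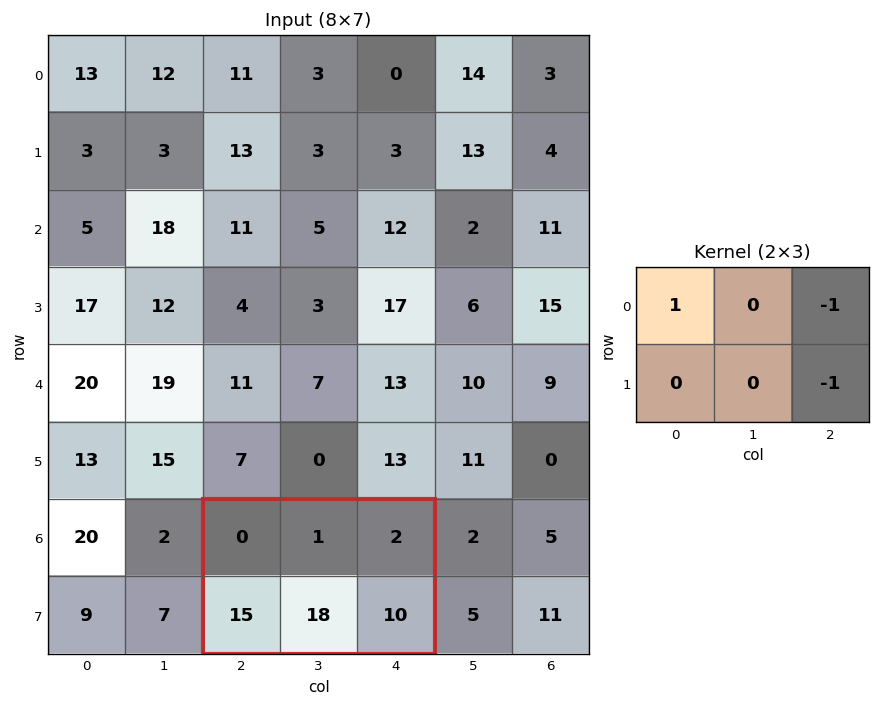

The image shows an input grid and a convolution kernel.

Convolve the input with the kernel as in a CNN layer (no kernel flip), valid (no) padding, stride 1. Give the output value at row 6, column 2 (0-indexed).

The receptive field on the input at this output position is [0 1 2 / 15 18 10]. Elementwise product with the kernel and sum: 0·1 + 2·-1 + 10·-1.

-12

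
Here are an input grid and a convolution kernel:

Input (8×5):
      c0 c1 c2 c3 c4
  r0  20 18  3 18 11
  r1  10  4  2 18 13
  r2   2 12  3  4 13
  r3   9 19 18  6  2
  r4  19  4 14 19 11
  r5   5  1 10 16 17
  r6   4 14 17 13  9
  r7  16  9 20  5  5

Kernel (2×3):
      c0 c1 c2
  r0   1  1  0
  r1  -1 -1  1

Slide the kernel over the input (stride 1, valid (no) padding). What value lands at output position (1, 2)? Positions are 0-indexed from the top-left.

26

The receptive field on the input at this output position is [2 18 13 / 3 4 13]. Elementwise product with the kernel and sum: 2·1 + 18·1 + 3·-1 + 4·-1 + 13·1.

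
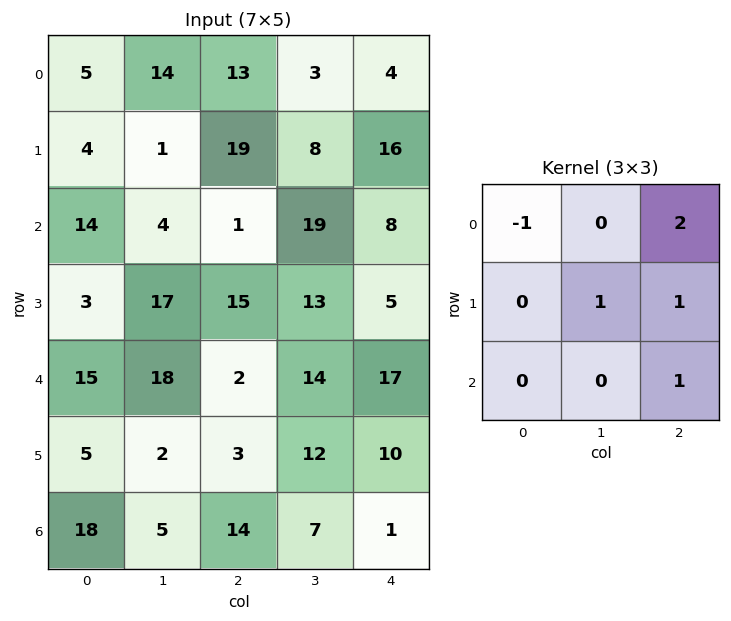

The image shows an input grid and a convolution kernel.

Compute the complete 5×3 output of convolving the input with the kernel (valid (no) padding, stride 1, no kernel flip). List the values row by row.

Output[0,0]: The receptive field on the input at this output position is [5 14 13 / 4 1 19 / 14 4 1]. Elementwise product with the kernel and sum: 5·-1 + 13·2 + 1·1 + 19·1 + 1·1.
Output[0,1]: The receptive field on the input at this output position is [14 13 3 / 1 19 8 / 4 1 19]. Elementwise product with the kernel and sum: 14·-1 + 3·2 + 19·1 + 8·1 + 19·1.

42 38 27
54 48 45
22 76 50
50 37 36
8 32 55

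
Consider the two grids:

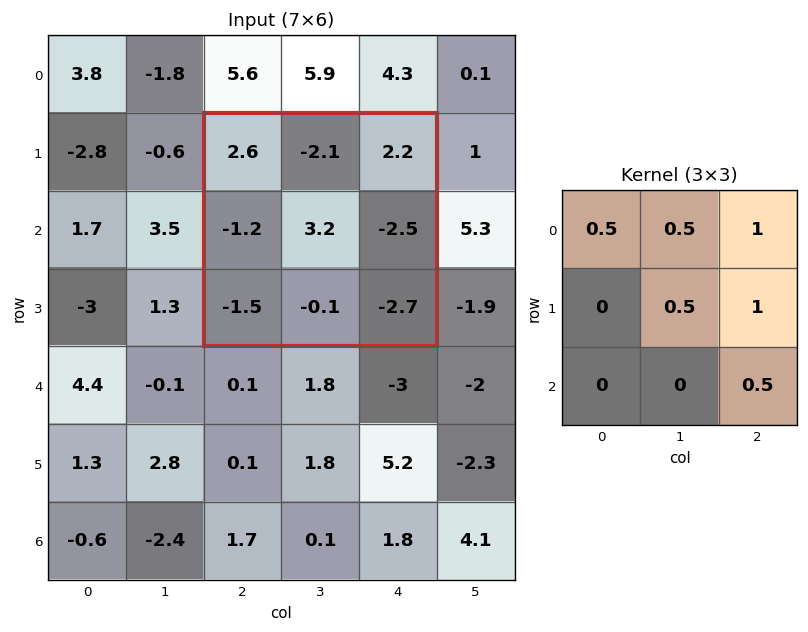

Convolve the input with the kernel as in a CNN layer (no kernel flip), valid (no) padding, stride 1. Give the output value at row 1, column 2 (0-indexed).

The receptive field on the input at this output position is [2.6 -2.1 2.2 / -1.2 3.2 -2.5 / -1.5 -0.1 -2.7]. Elementwise product with the kernel and sum: 2.6·0.5 + -2.1·0.5 + 2.2·1 + 3.2·0.5 + -2.5·1 + -2.7·0.5.

0.2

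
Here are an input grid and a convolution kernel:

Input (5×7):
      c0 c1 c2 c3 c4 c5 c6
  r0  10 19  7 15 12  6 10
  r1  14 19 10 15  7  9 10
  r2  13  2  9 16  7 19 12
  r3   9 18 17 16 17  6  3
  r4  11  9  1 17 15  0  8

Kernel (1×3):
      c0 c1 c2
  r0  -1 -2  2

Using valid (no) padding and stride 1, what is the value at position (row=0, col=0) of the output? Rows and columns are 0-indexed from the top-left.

The receptive field on the input at this output position is [10 19 7]. Elementwise product with the kernel and sum: 10·-1 + 19·-2 + 7·2.

-34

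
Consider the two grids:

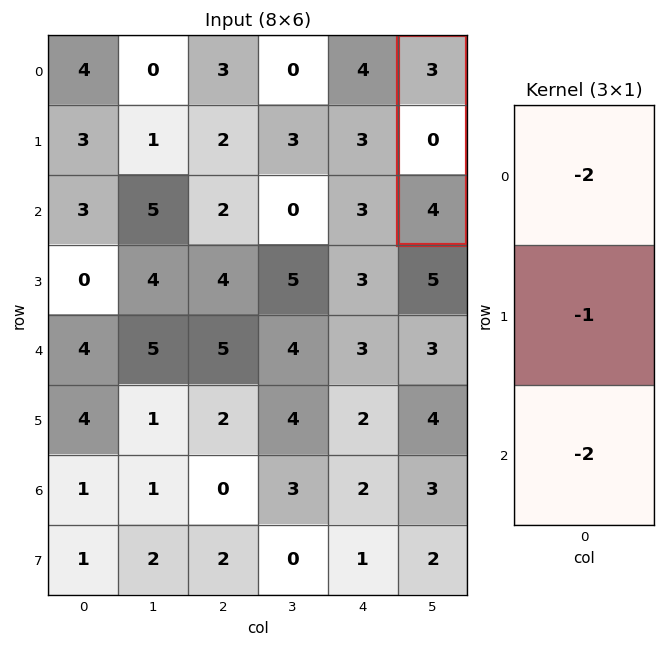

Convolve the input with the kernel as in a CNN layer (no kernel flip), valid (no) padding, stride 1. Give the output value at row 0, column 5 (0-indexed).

The receptive field on the input at this output position is [3 / 0 / 4]. Elementwise product with the kernel and sum: 3·-2 + 0·-1 + 4·-2.

-14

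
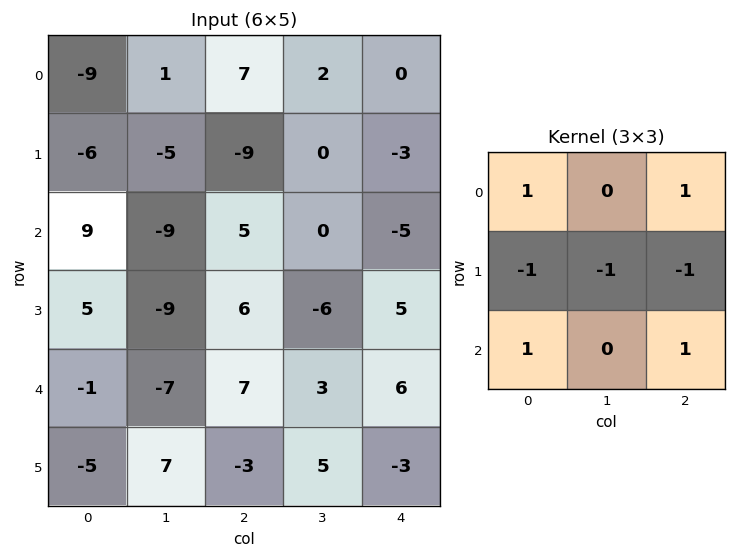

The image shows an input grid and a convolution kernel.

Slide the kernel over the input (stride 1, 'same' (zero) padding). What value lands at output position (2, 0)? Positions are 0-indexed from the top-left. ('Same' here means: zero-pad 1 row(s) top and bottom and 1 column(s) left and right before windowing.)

-14

The receptive field on the zero-padded input at this output position is [0 -6 -5 / 0 9 -9 / 0 5 -9]. Elementwise product with the kernel and sum: 0·1 + -5·1 + 0·-1 + 9·-1 + -9·-1 + 0·1 + -9·1.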